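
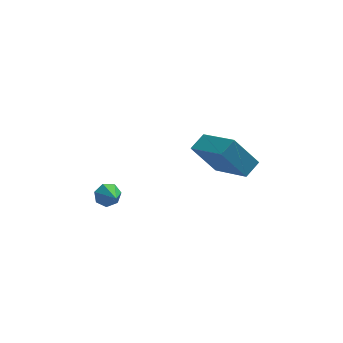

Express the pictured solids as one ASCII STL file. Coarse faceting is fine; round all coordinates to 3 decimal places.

solid 
facet normal -0.587 0.097 0.804
outer loop
vertex 3.747 -1.509 -0.229
vertex 2.742 0.183 -1.167
vertex 3.142 -2.076 -0.603
endloop
endfacet
facet normal 0.461 -0.776 0.430
outer loop
vertex 4.158 -2.243 -1.993
vertex 3.747 -1.509 -0.229
vertex 3.142 -2.076 -0.603
endloop
endfacet
facet normal -0.587 0.097 0.804
outer loop
vertex 3.142 -2.076 -0.603
vertex 2.742 0.183 -1.167
vertex 2.137 -0.384 -1.541
endloop
endfacet
facet normal -0.665 -0.623 -0.411
outer loop
vertex 2.137 -0.384 -1.541
vertex 4.158 -2.243 -1.993
vertex 3.142 -2.076 -0.603
endloop
endfacet
facet normal 0.665 0.623 0.411
outer loop
vertex 3.747 -1.509 -0.229
vertex 3.758 0.016 -2.557
vertex 2.742 0.183 -1.167
endloop
endfacet
facet normal 0.461 -0.776 0.430
outer loop
vertex 4.763 -1.676 -1.619
vertex 3.747 -1.509 -0.229
vertex 4.158 -2.243 -1.993
endloop
endfacet
facet normal 0.665 0.623 0.411
outer loop
vertex 4.763 -1.676 -1.619
vertex 3.758 0.016 -2.557
vertex 3.747 -1.509 -0.229
endloop
endfacet
facet normal -0.461 0.776 -0.430
outer loop
vertex 2.742 0.183 -1.167
vertex 3.758 0.016 -2.557
vertex 2.137 -0.384 -1.541
endloop
endfacet
facet normal -0.665 -0.623 -0.411
outer loop
vertex 3.153 -0.551 -2.931
vertex 4.158 -2.243 -1.993
vertex 2.137 -0.384 -1.541
endloop
endfacet
facet normal -0.461 0.776 -0.430
outer loop
vertex 2.137 -0.384 -1.541
vertex 3.758 0.016 -2.557
vertex 3.153 -0.551 -2.931
endloop
endfacet
facet normal 0.587 -0.097 -0.804
outer loop
vertex 3.153 -0.551 -2.931
vertex 4.763 -1.676 -1.619
vertex 4.158 -2.243 -1.993
endloop
endfacet
facet normal 0.587 -0.097 -0.804
outer loop
vertex 3.758 0.016 -2.557
vertex 4.763 -1.676 -1.619
vertex 3.153 -0.551 -2.931
endloop
endfacet
facet normal -0.230 0.829 -0.509
outer loop
vertex -1.165 -2.2 -1.949
vertex -1.484 -2.515 -2.318
vertex -1.649 -2.258 -1.825
endloop
endfacet
facet normal 0.227 0.161 0.961
outer loop
vertex -1.165 -2.2 -1.949
vertex -1.649 -2.258 -1.825
vertex -1.216 -3.485 -1.722
endloop
endfacet
facet normal -0.227 0.830 -0.509
outer loop
vertex -1.649 -2.258 -1.825
vertex -1.484 -2.515 -2.318
vertex -2.009 -2.508 -2.072
endloop
endfacet
facet normal -0.510 -0.108 0.853
outer loop
vertex -1.649 -2.258 -1.825
vertex -2.009 -2.508 -2.072
vertex -1.216 -3.485 -1.722
endloop
endfacet
facet normal -0.228 0.829 -0.510
outer loop
vertex -2.009 -2.508 -2.072
vertex -1.484 -2.515 -2.318
vertex -1.973 -2.764 -2.504
endloop
endfacet
facet normal -0.793 -0.551 0.260
outer loop
vertex -2.009 -2.508 -2.072
vertex -1.973 -2.764 -2.504
vertex -1.216 -3.485 -1.722
endloop
endfacet
facet normal -0.229 0.830 -0.509
outer loop
vertex -1.973 -2.764 -2.504
vertex -1.484 -2.515 -2.318
vertex -1.569 -2.832 -2.796
endloop
endfacet
facet normal -0.409 -0.833 -0.372
outer loop
vertex -1.973 -2.764 -2.504
vertex -1.569 -2.832 -2.796
vertex -1.216 -3.485 -1.722
endloop
endfacet
facet normal -0.229 0.830 -0.509
outer loop
vertex -1.569 -2.832 -2.796
vertex -1.484 -2.515 -2.318
vertex -1.1 -2.661 -2.728
endloop
endfacet
facet normal 0.353 -0.743 -0.568
outer loop
vertex -1.569 -2.832 -2.796
vertex -1.1 -2.661 -2.728
vertex -1.216 -3.485 -1.722
endloop
endfacet
facet normal -0.228 0.830 -0.509
outer loop
vertex -1.1 -2.661 -2.728
vertex -1.484 -2.515 -2.318
vertex -0.92 -2.38 -2.351
endloop
endfacet
facet normal 0.920 -0.349 -0.179
outer loop
vertex -1.1 -2.661 -2.728
vertex -0.92 -2.38 -2.351
vertex -1.216 -3.485 -1.722
endloop
endfacet
facet normal -0.228 0.829 -0.510
outer loop
vertex -0.92 -2.38 -2.351
vertex -1.484 -2.515 -2.318
vertex -1.165 -2.2 -1.949
endloop
endfacet
facet normal 0.863 0.054 0.502
outer loop
vertex -0.92 -2.38 -2.351
vertex -1.165 -2.2 -1.949
vertex -1.216 -3.485 -1.722
endloop
endfacet

endsolid


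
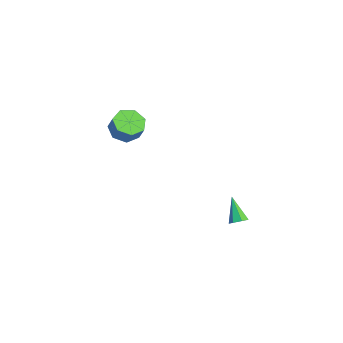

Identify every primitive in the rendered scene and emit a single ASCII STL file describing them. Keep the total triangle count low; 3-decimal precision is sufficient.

solid 
facet normal -0.390 -0.179 -0.903
outer loop
vertex -3.172 -0.983 -1.914
vertex -3.744 -1.654 -1.534
vertex -3.914 -0.716 -1.647
endloop
endfacet
facet normal 0.233 0.930 -0.284
outer loop
vertex -3.172 -0.983 -1.914
vertex -3.914 -0.716 -1.647
vertex -2.763 -0.796 -0.965
endloop
endfacet
facet normal 0.233 0.930 -0.285
outer loop
vertex -2.763 -0.796 -0.965
vertex -3.914 -0.716 -1.647
vertex -3.505 -0.528 -0.698
endloop
endfacet
facet normal 0.389 0.178 0.904
outer loop
vertex -2.763 -0.796 -0.965
vertex -3.505 -0.528 -0.698
vertex -3.336 -1.466 -0.586
endloop
endfacet
facet normal -0.389 -0.179 -0.904
outer loop
vertex -3.914 -0.716 -1.647
vertex -3.744 -1.654 -1.534
vertex -4.529 -1.155 -1.295
endloop
endfacet
facet normal -0.551 0.831 0.073
outer loop
vertex -3.914 -0.716 -1.647
vertex -4.529 -1.155 -1.295
vertex -3.505 -0.528 -0.698
endloop
endfacet
facet normal -0.551 0.831 0.073
outer loop
vertex -3.505 -0.528 -0.698
vertex -4.529 -1.155 -1.295
vertex -4.12 -0.967 -0.346
endloop
endfacet
facet normal 0.390 0.178 0.903
outer loop
vertex -3.505 -0.528 -0.698
vertex -4.12 -0.967 -0.346
vertex -3.336 -1.466 -0.586
endloop
endfacet
facet normal -0.389 -0.178 -0.904
outer loop
vertex -4.529 -1.155 -1.295
vertex -3.744 -1.654 -1.534
vertex -4.553 -1.969 -1.124
endloop
endfacet
facet normal -0.921 0.106 0.376
outer loop
vertex -4.529 -1.155 -1.295
vertex -4.553 -1.969 -1.124
vertex -4.12 -0.967 -0.346
endloop
endfacet
facet normal -0.921 0.106 0.376
outer loop
vertex -4.12 -0.967 -0.346
vertex -4.553 -1.969 -1.124
vertex -4.144 -1.782 -0.175
endloop
endfacet
facet normal 0.390 0.178 0.903
outer loop
vertex -4.12 -0.967 -0.346
vertex -4.144 -1.782 -0.175
vertex -3.336 -1.466 -0.586
endloop
endfacet
facet normal -0.389 -0.178 -0.904
outer loop
vertex -4.553 -1.969 -1.124
vertex -3.744 -1.654 -1.534
vertex -3.968 -2.547 -1.262
endloop
endfacet
facet normal -0.597 -0.698 0.395
outer loop
vertex -4.553 -1.969 -1.124
vertex -3.968 -2.547 -1.262
vertex -4.144 -1.782 -0.175
endloop
endfacet
facet normal -0.596 -0.699 0.395
outer loop
vertex -4.144 -1.782 -0.175
vertex -3.968 -2.547 -1.262
vertex -3.559 -2.359 -0.313
endloop
endfacet
facet normal 0.390 0.179 0.903
outer loop
vertex -4.144 -1.782 -0.175
vertex -3.559 -2.359 -0.313
vertex -3.336 -1.466 -0.586
endloop
endfacet
facet normal -0.389 -0.178 -0.904
outer loop
vertex -3.968 -2.547 -1.262
vertex -3.744 -1.654 -1.534
vertex -3.215 -2.451 -1.605
endloop
endfacet
facet normal 0.178 -0.977 0.117
outer loop
vertex -3.968 -2.547 -1.262
vertex -3.215 -2.451 -1.605
vertex -3.559 -2.359 -0.313
endloop
endfacet
facet normal 0.176 -0.977 0.117
outer loop
vertex -3.559 -2.359 -0.313
vertex -3.215 -2.451 -1.605
vertex -2.806 -2.264 -0.656
endloop
endfacet
facet normal 0.389 0.179 0.904
outer loop
vertex -3.559 -2.359 -0.313
vertex -2.806 -2.264 -0.656
vertex -3.336 -1.466 -0.586
endloop
endfacet
facet normal -0.390 -0.178 -0.904
outer loop
vertex -3.215 -2.451 -1.605
vertex -3.744 -1.654 -1.534
vertex -2.86 -1.756 -1.895
endloop
endfacet
facet normal 0.816 -0.521 -0.249
outer loop
vertex -3.215 -2.451 -1.605
vertex -2.86 -1.756 -1.895
vertex -2.806 -2.264 -0.656
endloop
endfacet
facet normal 0.818 -0.519 -0.249
outer loop
vertex -2.806 -2.264 -0.656
vertex -2.86 -1.756 -1.895
vertex -2.452 -1.568 -0.946
endloop
endfacet
facet normal 0.389 0.179 0.904
outer loop
vertex -2.806 -2.264 -0.656
vertex -2.452 -1.568 -0.946
vertex -3.336 -1.466 -0.586
endloop
endfacet
facet normal -0.390 -0.179 -0.903
outer loop
vertex -2.86 -1.756 -1.895
vertex -3.744 -1.654 -1.534
vertex -3.172 -0.983 -1.914
endloop
endfacet
facet normal 0.842 0.329 -0.427
outer loop
vertex -2.86 -1.756 -1.895
vertex -3.172 -0.983 -1.914
vertex -2.452 -1.568 -0.946
endloop
endfacet
facet normal 0.842 0.329 -0.428
outer loop
vertex -2.452 -1.568 -0.946
vertex -3.172 -0.983 -1.914
vertex -2.763 -0.796 -0.965
endloop
endfacet
facet normal 0.389 0.179 0.904
outer loop
vertex -2.452 -1.568 -0.946
vertex -2.763 -0.796 -0.965
vertex -3.336 -1.466 -0.586
endloop
endfacet
facet normal 0.729 0.041 -0.683
outer loop
vertex 4.307 2.176 -3.269
vertex 4.042 2.583 -3.527
vertex 4.416 2.618 -3.126
endloop
endfacet
facet normal 0.397 -0.370 0.840
outer loop
vertex 4.307 2.176 -3.269
vertex 4.416 2.618 -3.126
vertex 2.898 2.517 -2.453
endloop
endfacet
facet normal 0.729 0.043 -0.683
outer loop
vertex 4.416 2.618 -3.126
vertex 4.042 2.583 -3.527
vertex 4.243 3.034 -3.284
endloop
endfacet
facet normal 0.336 0.453 0.826
outer loop
vertex 4.416 2.618 -3.126
vertex 4.243 3.034 -3.284
vertex 2.898 2.517 -2.453
endloop
endfacet
facet normal 0.729 0.043 -0.683
outer loop
vertex 4.243 3.034 -3.284
vertex 4.042 2.583 -3.527
vertex 3.919 3.11 -3.625
endloop
endfacet
facet normal -0.144 0.928 0.344
outer loop
vertex 4.243 3.034 -3.284
vertex 3.919 3.11 -3.625
vertex 2.898 2.517 -2.453
endloop
endfacet
facet normal 0.728 0.043 -0.684
outer loop
vertex 3.919 3.11 -3.625
vertex 4.042 2.583 -3.527
vertex 3.687 2.79 -3.892
endloop
endfacet
facet normal -0.679 0.693 -0.241
outer loop
vertex 3.919 3.11 -3.625
vertex 3.687 2.79 -3.892
vertex 2.898 2.517 -2.453
endloop
endfacet
facet normal 0.728 0.042 -0.684
outer loop
vertex 3.687 2.79 -3.892
vertex 4.042 2.583 -3.527
vertex 3.722 2.314 -3.884
endloop
endfacet
facet normal -0.869 -0.072 -0.490
outer loop
vertex 3.687 2.79 -3.892
vertex 3.722 2.314 -3.884
vertex 2.898 2.517 -2.453
endloop
endfacet
facet normal 0.728 0.042 -0.684
outer loop
vertex 3.722 2.314 -3.884
vertex 4.042 2.583 -3.527
vertex 3.998 2.041 -3.607
endloop
endfacet
facet normal -0.569 -0.794 -0.215
outer loop
vertex 3.722 2.314 -3.884
vertex 3.998 2.041 -3.607
vertex 2.898 2.517 -2.453
endloop
endfacet
facet normal 0.729 0.042 -0.683
outer loop
vertex 3.998 2.041 -3.607
vertex 4.042 2.583 -3.527
vertex 4.307 2.176 -3.269
endloop
endfacet
facet normal -0.006 -0.927 0.376
outer loop
vertex 3.998 2.041 -3.607
vertex 4.307 2.176 -3.269
vertex 2.898 2.517 -2.453
endloop
endfacet

endsolid


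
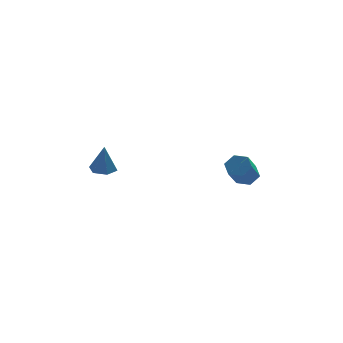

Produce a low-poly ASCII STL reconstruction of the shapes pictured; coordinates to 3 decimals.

solid 
facet normal 0.375 0.587 -0.717
outer loop
vertex 4.134 -1.071 1.362
vertex 3.69 -1.237 0.994
vertex 3.622 -0.759 1.35
endloop
endfacet
facet normal 0.361 0.619 0.697
outer loop
vertex 4.134 -1.071 1.362
vertex 3.622 -0.759 1.35
vertex 3.593 -1.917 2.394
endloop
endfacet
facet normal 0.361 0.619 0.697
outer loop
vertex 3.593 -1.917 2.394
vertex 3.622 -0.759 1.35
vertex 3.081 -1.605 2.382
endloop
endfacet
facet normal -0.375 -0.588 0.717
outer loop
vertex 3.593 -1.917 2.394
vertex 3.081 -1.605 2.382
vertex 3.15 -2.083 2.026
endloop
endfacet
facet normal 0.376 0.587 -0.717
outer loop
vertex 3.622 -0.759 1.35
vertex 3.69 -1.237 0.994
vertex 3.178 -0.925 0.981
endloop
endfacet
facet normal -0.559 0.761 0.330
outer loop
vertex 3.622 -0.759 1.35
vertex 3.178 -0.925 0.981
vertex 3.081 -1.605 2.382
endloop
endfacet
facet normal -0.558 0.761 0.331
outer loop
vertex 3.081 -1.605 2.382
vertex 3.178 -0.925 0.981
vertex 2.637 -1.771 2.014
endloop
endfacet
facet normal -0.374 -0.588 0.717
outer loop
vertex 3.081 -1.605 2.382
vertex 2.637 -1.771 2.014
vertex 3.15 -2.083 2.026
endloop
endfacet
facet normal 0.376 0.587 -0.717
outer loop
vertex 3.178 -0.925 0.981
vertex 3.69 -1.237 0.994
vertex 3.247 -1.403 0.626
endloop
endfacet
facet normal -0.920 0.140 -0.367
outer loop
vertex 3.178 -0.925 0.981
vertex 3.247 -1.403 0.626
vertex 2.637 -1.771 2.014
endloop
endfacet
facet normal -0.920 0.141 -0.367
outer loop
vertex 2.637 -1.771 2.014
vertex 3.247 -1.403 0.626
vertex 2.706 -2.249 1.658
endloop
endfacet
facet normal -0.374 -0.588 0.717
outer loop
vertex 2.637 -1.771 2.014
vertex 2.706 -2.249 1.658
vertex 3.15 -2.083 2.026
endloop
endfacet
facet normal 0.375 0.588 -0.717
outer loop
vertex 3.247 -1.403 0.626
vertex 3.69 -1.237 0.994
vertex 3.759 -1.715 0.638
endloop
endfacet
facet normal -0.361 -0.619 -0.697
outer loop
vertex 3.247 -1.403 0.626
vertex 3.759 -1.715 0.638
vertex 2.706 -2.249 1.658
endloop
endfacet
facet normal -0.361 -0.619 -0.697
outer loop
vertex 2.706 -2.249 1.658
vertex 3.759 -1.715 0.638
vertex 3.218 -2.561 1.67
endloop
endfacet
facet normal -0.375 -0.587 0.717
outer loop
vertex 2.706 -2.249 1.658
vertex 3.218 -2.561 1.67
vertex 3.15 -2.083 2.026
endloop
endfacet
facet normal 0.374 0.588 -0.717
outer loop
vertex 3.759 -1.715 0.638
vertex 3.69 -1.237 0.994
vertex 4.203 -1.549 1.006
endloop
endfacet
facet normal 0.559 -0.761 -0.331
outer loop
vertex 3.759 -1.715 0.638
vertex 4.203 -1.549 1.006
vertex 3.218 -2.561 1.67
endloop
endfacet
facet normal 0.559 -0.761 -0.330
outer loop
vertex 3.218 -2.561 1.67
vertex 4.203 -1.549 1.006
vertex 3.662 -2.395 2.039
endloop
endfacet
facet normal -0.376 -0.587 0.717
outer loop
vertex 3.218 -2.561 1.67
vertex 3.662 -2.395 2.039
vertex 3.15 -2.083 2.026
endloop
endfacet
facet normal 0.374 0.588 -0.717
outer loop
vertex 4.203 -1.549 1.006
vertex 3.69 -1.237 0.994
vertex 4.134 -1.071 1.362
endloop
endfacet
facet normal 0.920 -0.140 0.367
outer loop
vertex 4.203 -1.549 1.006
vertex 4.134 -1.071 1.362
vertex 3.662 -2.395 2.039
endloop
endfacet
facet normal 0.920 -0.140 0.367
outer loop
vertex 3.662 -2.395 2.039
vertex 4.134 -1.071 1.362
vertex 3.593 -1.917 2.394
endloop
endfacet
facet normal -0.376 -0.587 0.717
outer loop
vertex 3.662 -2.395 2.039
vertex 3.593 -1.917 2.394
vertex 3.15 -2.083 2.026
endloop
endfacet
facet normal -0.039 0.058 -0.998
outer loop
vertex -1.585 -0.519 1.397
vertex -2.135 -0.281 1.432
vertex -1.653 0.076 1.434
endloop
endfacet
facet normal 0.938 0.086 0.337
outer loop
vertex -1.585 -0.519 1.397
vertex -1.653 0.076 1.434
vertex -2.085 -0.359 2.748
endloop
endfacet
facet normal -0.039 0.058 -0.998
outer loop
vertex -1.653 0.076 1.434
vertex -2.135 -0.281 1.432
vertex -2.203 0.314 1.469
endloop
endfacet
facet normal 0.385 0.831 0.402
outer loop
vertex -1.653 0.076 1.434
vertex -2.203 0.314 1.469
vertex -2.085 -0.359 2.748
endloop
endfacet
facet normal -0.037 0.058 -0.998
outer loop
vertex -2.203 0.314 1.469
vertex -2.135 -0.281 1.432
vertex -2.685 -0.044 1.466
endloop
endfacet
facet normal -0.540 0.723 0.430
outer loop
vertex -2.203 0.314 1.469
vertex -2.685 -0.044 1.466
vertex -2.085 -0.359 2.748
endloop
endfacet
facet normal -0.037 0.058 -0.998
outer loop
vertex -2.685 -0.044 1.466
vertex -2.135 -0.281 1.432
vertex -2.617 -0.639 1.429
endloop
endfacet
facet normal -0.910 -0.129 0.394
outer loop
vertex -2.685 -0.044 1.466
vertex -2.617 -0.639 1.429
vertex -2.085 -0.359 2.748
endloop
endfacet
facet normal -0.038 0.059 -0.998
outer loop
vertex -2.617 -0.639 1.429
vertex -2.135 -0.281 1.432
vertex -2.067 -0.876 1.394
endloop
endfacet
facet normal -0.356 -0.875 0.329
outer loop
vertex -2.617 -0.639 1.429
vertex -2.067 -0.876 1.394
vertex -2.085 -0.359 2.748
endloop
endfacet
facet normal -0.038 0.059 -0.998
outer loop
vertex -2.067 -0.876 1.394
vertex -2.135 -0.281 1.432
vertex -1.585 -0.519 1.397
endloop
endfacet
facet normal 0.566 -0.767 0.301
outer loop
vertex -2.067 -0.876 1.394
vertex -1.585 -0.519 1.397
vertex -2.085 -0.359 2.748
endloop
endfacet

endsolid


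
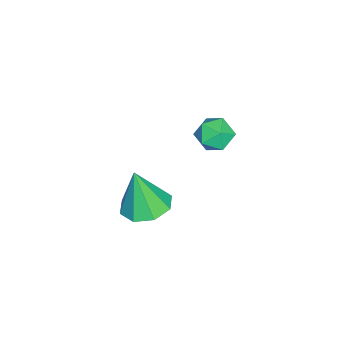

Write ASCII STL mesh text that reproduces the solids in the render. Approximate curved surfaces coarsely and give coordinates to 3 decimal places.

solid 
facet normal -0.651 0.666 0.365
outer loop
vertex -2.783 1.071 0.382
vertex -2.494 1.01 1.009
vertex -2.257 1.486 0.563
endloop
endfacet
facet normal -0.515 0.794 -0.324
outer loop
vertex -2.783 1.071 0.382
vertex -2.257 1.486 0.563
vertex -2.279 1.212 -0.074
endloop
endfacet
facet normal -0.688 0.210 -0.695
outer loop
vertex -2.783 1.071 0.382
vertex -2.279 1.212 -0.074
vertex -2.529 0.567 -0.022
endloop
endfacet
facet normal -0.931 -0.279 -0.237
outer loop
vertex -2.783 1.071 0.382
vertex -2.529 0.567 -0.022
vertex -2.662 0.442 0.648
endloop
endfacet
facet normal -0.908 0.002 0.419
outer loop
vertex -2.783 1.071 0.382
vertex -2.662 0.442 0.648
vertex -2.494 1.01 1.009
endloop
endfacet
facet normal 0.188 0.900 -0.394
outer loop
vertex -2.279 1.212 -0.074
vertex -2.257 1.486 0.563
vertex -1.678 1.238 0.272
endloop
endfacet
facet normal -0.034 0.692 0.721
outer loop
vertex -2.257 1.486 0.563
vertex -2.494 1.01 1.009
vertex -1.811 1.113 0.942
endloop
endfacet
facet normal -0.449 -0.381 0.808
outer loop
vertex -2.494 1.01 1.009
vertex -2.662 0.442 0.648
vertex -2.061 0.468 0.994
endloop
endfacet
facet normal -0.485 -0.837 -0.253
outer loop
vertex -2.662 0.442 0.648
vertex -2.529 0.567 -0.022
vertex -2.083 0.194 0.357
endloop
endfacet
facet normal -0.091 -0.045 -0.995
outer loop
vertex -2.529 0.567 -0.022
vertex -2.279 1.212 -0.074
vertex -1.846 0.67 -0.089
endloop
endfacet
facet normal 0.931 0.279 0.237
outer loop
vertex -1.557 0.609 0.538
vertex -1.678 1.238 0.272
vertex -1.811 1.113 0.942
endloop
endfacet
facet normal 0.688 -0.210 0.695
outer loop
vertex -1.557 0.609 0.538
vertex -1.811 1.113 0.942
vertex -2.061 0.468 0.994
endloop
endfacet
facet normal 0.515 -0.794 0.324
outer loop
vertex -1.557 0.609 0.538
vertex -2.061 0.468 0.994
vertex -2.083 0.194 0.357
endloop
endfacet
facet normal 0.651 -0.666 -0.365
outer loop
vertex -1.557 0.609 0.538
vertex -2.083 0.194 0.357
vertex -1.846 0.67 -0.089
endloop
endfacet
facet normal 0.908 -0.002 -0.419
outer loop
vertex -1.557 0.609 0.538
vertex -1.846 0.67 -0.089
vertex -1.678 1.238 0.272
endloop
endfacet
facet normal 0.485 0.837 0.253
outer loop
vertex -1.811 1.113 0.942
vertex -1.678 1.238 0.272
vertex -2.257 1.486 0.563
endloop
endfacet
facet normal 0.091 0.045 0.995
outer loop
vertex -2.061 0.468 0.994
vertex -1.811 1.113 0.942
vertex -2.494 1.01 1.009
endloop
endfacet
facet normal -0.188 -0.900 0.394
outer loop
vertex -2.083 0.194 0.357
vertex -2.061 0.468 0.994
vertex -2.662 0.442 0.648
endloop
endfacet
facet normal 0.034 -0.692 -0.721
outer loop
vertex -1.846 0.67 -0.089
vertex -2.083 0.194 0.357
vertex -2.529 0.567 -0.022
endloop
endfacet
facet normal 0.449 0.381 -0.808
outer loop
vertex -1.678 1.238 0.272
vertex -1.846 0.67 -0.089
vertex -2.279 1.212 -0.074
endloop
endfacet
facet normal 0.016 0.229 -0.973
outer loop
vertex -1.25 -1.517 -4.034
vertex -2.127 -1.367 -4.013
vertex -1.4 -0.87 -3.884
endloop
endfacet
facet normal 0.870 0.090 0.484
outer loop
vertex -1.25 -1.517 -4.034
vertex -1.4 -0.87 -3.884
vertex -2.153 -1.753 -2.367
endloop
endfacet
facet normal 0.016 0.229 -0.973
outer loop
vertex -1.4 -0.87 -3.884
vertex -2.127 -1.367 -4.013
vertex -1.975 -0.514 -3.81
endloop
endfacet
facet normal 0.473 0.639 0.607
outer loop
vertex -1.4 -0.87 -3.884
vertex -1.975 -0.514 -3.81
vertex -2.153 -1.753 -2.367
endloop
endfacet
facet normal 0.015 0.229 -0.973
outer loop
vertex -1.975 -0.514 -3.81
vertex -2.127 -1.367 -4.013
vertex -2.64 -0.657 -3.854
endloop
endfacet
facet normal -0.204 0.755 0.623
outer loop
vertex -1.975 -0.514 -3.81
vertex -2.64 -0.657 -3.854
vertex -2.153 -1.753 -2.367
endloop
endfacet
facet normal 0.015 0.229 -0.973
outer loop
vertex -2.64 -0.657 -3.854
vertex -2.127 -1.367 -4.013
vertex -3.004 -1.216 -3.991
endloop
endfacet
facet normal -0.767 0.371 0.524
outer loop
vertex -2.64 -0.657 -3.854
vertex -3.004 -1.216 -3.991
vertex -2.153 -1.753 -2.367
endloop
endfacet
facet normal 0.015 0.229 -0.973
outer loop
vertex -3.004 -1.216 -3.991
vertex -2.127 -1.367 -4.013
vertex -2.854 -1.864 -4.141
endloop
endfacet
facet normal -0.884 -0.290 0.367
outer loop
vertex -3.004 -1.216 -3.991
vertex -2.854 -1.864 -4.141
vertex -2.153 -1.753 -2.367
endloop
endfacet
facet normal 0.016 0.228 -0.974
outer loop
vertex -2.854 -1.864 -4.141
vertex -2.127 -1.367 -4.013
vertex -2.278 -2.22 -4.215
endloop
endfacet
facet normal -0.487 -0.839 0.245
outer loop
vertex -2.854 -1.864 -4.141
vertex -2.278 -2.22 -4.215
vertex -2.153 -1.753 -2.367
endloop
endfacet
facet normal 0.015 0.228 -0.974
outer loop
vertex -2.278 -2.22 -4.215
vertex -2.127 -1.367 -4.013
vertex -1.614 -2.077 -4.171
endloop
endfacet
facet normal 0.190 -0.955 0.228
outer loop
vertex -2.278 -2.22 -4.215
vertex -1.614 -2.077 -4.171
vertex -2.153 -1.753 -2.367
endloop
endfacet
facet normal 0.016 0.228 -0.974
outer loop
vertex -1.614 -2.077 -4.171
vertex -2.127 -1.367 -4.013
vertex -1.25 -1.517 -4.034
endloop
endfacet
facet normal 0.754 -0.570 0.328
outer loop
vertex -1.614 -2.077 -4.171
vertex -1.25 -1.517 -4.034
vertex -2.153 -1.753 -2.367
endloop
endfacet

endsolid


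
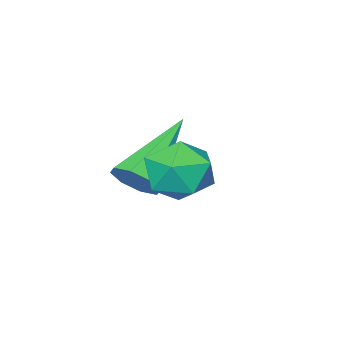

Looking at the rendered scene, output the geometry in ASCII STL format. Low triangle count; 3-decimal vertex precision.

solid 
facet normal 0.793 0.193 -0.578
outer loop
vertex 2.255 1.692 0.381
vertex 1.969 1.488 -0.08
vertex 2.025 2.008 0.171
endloop
endfacet
facet normal 0.097 0.599 0.795
outer loop
vertex 2.255 1.692 0.381
vertex 2.025 2.008 0.171
vertex 0.431 1.112 1.04
endloop
endfacet
facet normal 0.793 0.193 -0.578
outer loop
vertex 2.025 2.008 0.171
vertex 1.969 1.488 -0.08
vertex 1.762 2.02 -0.186
endloop
endfacet
facet normal -0.347 0.894 0.285
outer loop
vertex 2.025 2.008 0.171
vertex 1.762 2.02 -0.186
vertex 0.431 1.112 1.04
endloop
endfacet
facet normal 0.793 0.193 -0.578
outer loop
vertex 1.762 2.02 -0.186
vertex 1.969 1.488 -0.08
vertex 1.62 1.72 -0.481
endloop
endfacet
facet normal -0.711 0.634 -0.303
outer loop
vertex 1.762 2.02 -0.186
vertex 1.62 1.72 -0.481
vertex 0.431 1.112 1.04
endloop
endfacet
facet normal 0.793 0.196 -0.577
outer loop
vertex 1.62 1.72 -0.481
vertex 1.969 1.488 -0.08
vertex 1.683 1.285 -0.542
endloop
endfacet
facet normal -0.782 -0.026 -0.622
outer loop
vertex 1.62 1.72 -0.481
vertex 1.683 1.285 -0.542
vertex 0.431 1.112 1.04
endloop
endfacet
facet normal 0.794 0.194 -0.577
outer loop
vertex 1.683 1.285 -0.542
vertex 1.969 1.488 -0.08
vertex 1.913 0.969 -0.332
endloop
endfacet
facet normal -0.519 -0.702 -0.488
outer loop
vertex 1.683 1.285 -0.542
vertex 1.913 0.969 -0.332
vertex 0.431 1.112 1.04
endloop
endfacet
facet normal 0.794 0.194 -0.577
outer loop
vertex 1.913 0.969 -0.332
vertex 1.969 1.488 -0.08
vertex 2.176 0.957 0.026
endloop
endfacet
facet normal -0.076 -0.997 0.022
outer loop
vertex 1.913 0.969 -0.332
vertex 2.176 0.957 0.026
vertex 0.431 1.112 1.04
endloop
endfacet
facet normal 0.793 0.194 -0.578
outer loop
vertex 2.176 0.957 0.026
vertex 1.969 1.488 -0.08
vertex 2.318 1.256 0.321
endloop
endfacet
facet normal 0.289 -0.738 0.609
outer loop
vertex 2.176 0.957 0.026
vertex 2.318 1.256 0.321
vertex 0.431 1.112 1.04
endloop
endfacet
facet normal 0.793 0.194 -0.578
outer loop
vertex 2.318 1.256 0.321
vertex 1.969 1.488 -0.08
vertex 2.255 1.692 0.381
endloop
endfacet
facet normal 0.360 -0.076 0.930
outer loop
vertex 2.318 1.256 0.321
vertex 2.255 1.692 0.381
vertex 0.431 1.112 1.04
endloop
endfacet
facet normal -0.817 0.554 0.159
outer loop
vertex 2.035 3.901 0.857
vertex 1.862 3.47 1.468
vertex 2.301 4.094 1.551
endloop
endfacet
facet normal -0.301 0.942 -0.147
outer loop
vertex 2.035 3.901 0.857
vertex 2.301 4.094 1.551
vertex 2.759 4.145 0.937
endloop
endfacet
facet normal -0.128 0.630 -0.766
outer loop
vertex 2.035 3.901 0.857
vertex 2.759 4.145 0.937
vertex 2.602 3.552 0.475
endloop
endfacet
facet normal -0.537 0.050 -0.842
outer loop
vertex 2.035 3.901 0.857
vertex 2.602 3.552 0.475
vertex 2.048 3.135 0.803
endloop
endfacet
facet normal -0.963 0.003 -0.271
outer loop
vertex 2.035 3.901 0.857
vertex 2.048 3.135 0.803
vertex 1.862 3.47 1.468
endloop
endfacet
facet normal 0.271 0.921 0.279
outer loop
vertex 2.759 4.145 0.937
vertex 2.301 4.094 1.551
vertex 3.032 3.865 1.597
endloop
endfacet
facet normal -0.563 0.293 0.773
outer loop
vertex 2.301 4.094 1.551
vertex 1.862 3.47 1.468
vertex 2.478 3.448 1.925
endloop
endfacet
facet normal -0.799 -0.597 0.077
outer loop
vertex 1.862 3.47 1.468
vertex 2.048 3.135 0.803
vertex 2.321 2.855 1.463
endloop
endfacet
facet normal -0.110 -0.520 -0.847
outer loop
vertex 2.048 3.135 0.803
vertex 2.602 3.552 0.475
vertex 2.779 2.906 0.849
endloop
endfacet
facet normal 0.551 0.417 -0.723
outer loop
vertex 2.602 3.552 0.475
vertex 2.759 4.145 0.937
vertex 3.218 3.53 0.932
endloop
endfacet
facet normal 0.537 -0.050 0.842
outer loop
vertex 3.045 3.099 1.543
vertex 3.032 3.865 1.597
vertex 2.478 3.448 1.925
endloop
endfacet
facet normal 0.128 -0.630 0.766
outer loop
vertex 3.045 3.099 1.543
vertex 2.478 3.448 1.925
vertex 2.321 2.855 1.463
endloop
endfacet
facet normal 0.301 -0.942 0.147
outer loop
vertex 3.045 3.099 1.543
vertex 2.321 2.855 1.463
vertex 2.779 2.906 0.849
endloop
endfacet
facet normal 0.817 -0.554 -0.159
outer loop
vertex 3.045 3.099 1.543
vertex 2.779 2.906 0.849
vertex 3.218 3.53 0.932
endloop
endfacet
facet normal 0.963 -0.003 0.271
outer loop
vertex 3.045 3.099 1.543
vertex 3.218 3.53 0.932
vertex 3.032 3.865 1.597
endloop
endfacet
facet normal 0.110 0.520 0.847
outer loop
vertex 2.478 3.448 1.925
vertex 3.032 3.865 1.597
vertex 2.301 4.094 1.551
endloop
endfacet
facet normal -0.551 -0.417 0.723
outer loop
vertex 2.321 2.855 1.463
vertex 2.478 3.448 1.925
vertex 1.862 3.47 1.468
endloop
endfacet
facet normal -0.271 -0.921 -0.279
outer loop
vertex 2.779 2.906 0.849
vertex 2.321 2.855 1.463
vertex 2.048 3.135 0.803
endloop
endfacet
facet normal 0.563 -0.293 -0.773
outer loop
vertex 3.218 3.53 0.932
vertex 2.779 2.906 0.849
vertex 2.602 3.552 0.475
endloop
endfacet
facet normal 0.799 0.597 -0.077
outer loop
vertex 3.032 3.865 1.597
vertex 3.218 3.53 0.932
vertex 2.759 4.145 0.937
endloop
endfacet

endsolid


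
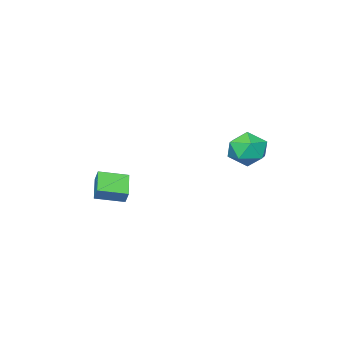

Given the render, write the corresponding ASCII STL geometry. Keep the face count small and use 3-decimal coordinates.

solid 
facet normal -0.783 0.589 -0.200
outer loop
vertex 1.099 -3.431 -3.168
vertex 2.172 -2.265 -3.933
vertex 0.99 -3.838 -3.94
endloop
endfacet
facet normal -0.610 -0.662 0.435
outer loop
vertex 2.368 -4.875 -3.587
vertex 1.099 -3.431 -3.168
vertex 0.99 -3.838 -3.94
endloop
endfacet
facet normal -0.783 0.589 -0.201
outer loop
vertex 0.99 -3.838 -3.94
vertex 2.172 -2.265 -3.933
vertex 2.064 -2.672 -4.706
endloop
endfacet
facet normal -0.123 -0.463 -0.878
outer loop
vertex 2.064 -2.672 -4.706
vertex 2.368 -4.875 -3.587
vertex 0.99 -3.838 -3.94
endloop
endfacet
facet normal 0.123 0.463 0.878
outer loop
vertex 1.099 -3.431 -3.168
vertex 3.55 -3.302 -3.58
vertex 2.172 -2.265 -3.933
endloop
endfacet
facet normal -0.610 -0.662 0.434
outer loop
vertex 2.476 -4.468 -2.814
vertex 1.099 -3.431 -3.168
vertex 2.368 -4.875 -3.587
endloop
endfacet
facet normal 0.123 0.463 0.878
outer loop
vertex 2.476 -4.468 -2.814
vertex 3.55 -3.302 -3.58
vertex 1.099 -3.431 -3.168
endloop
endfacet
facet normal 0.610 0.663 -0.434
outer loop
vertex 2.172 -2.265 -3.933
vertex 3.55 -3.302 -3.58
vertex 2.064 -2.672 -4.706
endloop
endfacet
facet normal -0.123 -0.463 -0.878
outer loop
vertex 3.441 -3.709 -4.352
vertex 2.368 -4.875 -3.587
vertex 2.064 -2.672 -4.706
endloop
endfacet
facet normal 0.610 0.662 -0.435
outer loop
vertex 2.064 -2.672 -4.706
vertex 3.55 -3.302 -3.58
vertex 3.441 -3.709 -4.352
endloop
endfacet
facet normal 0.783 -0.589 0.201
outer loop
vertex 3.441 -3.709 -4.352
vertex 2.476 -4.468 -2.814
vertex 2.368 -4.875 -3.587
endloop
endfacet
facet normal 0.783 -0.589 0.200
outer loop
vertex 3.55 -3.302 -3.58
vertex 2.476 -4.468 -2.814
vertex 3.441 -3.709 -4.352
endloop
endfacet
facet normal 0.421 0.032 0.907
outer loop
vertex -1.101 3.803 0.84
vertex -1.799 2.829 1.198
vertex -0.675 2.638 0.683
endloop
endfacet
facet normal 0.874 0.265 0.407
outer loop
vertex -1.101 3.803 0.84
vertex -0.675 2.638 0.683
vertex -0.513 3.49 -0.219
endloop
endfacet
facet normal 0.570 0.818 0.075
outer loop
vertex -1.101 3.803 0.84
vertex -0.513 3.49 -0.219
vertex -1.537 4.208 -0.261
endloop
endfacet
facet normal -0.070 0.927 0.369
outer loop
vertex -1.101 3.803 0.84
vertex -1.537 4.208 -0.261
vertex -2.332 3.799 0.615
endloop
endfacet
facet normal -0.163 0.441 0.883
outer loop
vertex -1.101 3.803 0.84
vertex -2.332 3.799 0.615
vertex -1.799 2.829 1.198
endloop
endfacet
facet normal 0.963 -0.258 -0.071
outer loop
vertex -0.513 3.49 -0.219
vertex -0.675 2.638 0.683
vertex -0.848 2.321 -0.515
endloop
endfacet
facet normal 0.230 -0.634 0.738
outer loop
vertex -0.675 2.638 0.683
vertex -1.799 2.829 1.198
vertex -1.643 1.912 0.361
endloop
endfacet
facet normal -0.714 0.028 0.699
outer loop
vertex -1.799 2.829 1.198
vertex -2.332 3.799 0.615
vertex -2.667 2.63 0.319
endloop
endfacet
facet normal -0.566 0.814 -0.134
outer loop
vertex -2.332 3.799 0.615
vertex -1.537 4.208 -0.261
vertex -2.505 3.482 -0.583
endloop
endfacet
facet normal 0.472 0.637 -0.610
outer loop
vertex -1.537 4.208 -0.261
vertex -0.513 3.49 -0.219
vertex -1.381 3.291 -1.098
endloop
endfacet
facet normal 0.070 -0.927 -0.369
outer loop
vertex -2.079 2.317 -0.74
vertex -0.848 2.321 -0.515
vertex -1.643 1.912 0.361
endloop
endfacet
facet normal -0.570 -0.818 -0.075
outer loop
vertex -2.079 2.317 -0.74
vertex -1.643 1.912 0.361
vertex -2.667 2.63 0.319
endloop
endfacet
facet normal -0.874 -0.265 -0.407
outer loop
vertex -2.079 2.317 -0.74
vertex -2.667 2.63 0.319
vertex -2.505 3.482 -0.583
endloop
endfacet
facet normal -0.421 -0.032 -0.907
outer loop
vertex -2.079 2.317 -0.74
vertex -2.505 3.482 -0.583
vertex -1.381 3.291 -1.098
endloop
endfacet
facet normal 0.163 -0.441 -0.883
outer loop
vertex -2.079 2.317 -0.74
vertex -1.381 3.291 -1.098
vertex -0.848 2.321 -0.515
endloop
endfacet
facet normal 0.566 -0.814 0.134
outer loop
vertex -1.643 1.912 0.361
vertex -0.848 2.321 -0.515
vertex -0.675 2.638 0.683
endloop
endfacet
facet normal -0.472 -0.637 0.610
outer loop
vertex -2.667 2.63 0.319
vertex -1.643 1.912 0.361
vertex -1.799 2.829 1.198
endloop
endfacet
facet normal -0.963 0.258 0.071
outer loop
vertex -2.505 3.482 -0.583
vertex -2.667 2.63 0.319
vertex -2.332 3.799 0.615
endloop
endfacet
facet normal -0.230 0.634 -0.738
outer loop
vertex -1.381 3.291 -1.098
vertex -2.505 3.482 -0.583
vertex -1.537 4.208 -0.261
endloop
endfacet
facet normal 0.714 -0.028 -0.699
outer loop
vertex -0.848 2.321 -0.515
vertex -1.381 3.291 -1.098
vertex -0.513 3.49 -0.219
endloop
endfacet

endsolid


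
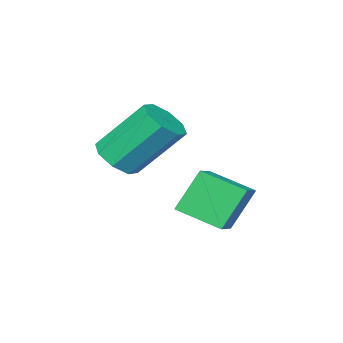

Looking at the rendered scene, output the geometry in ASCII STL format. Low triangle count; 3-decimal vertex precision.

solid 
facet normal -0.482 0.163 0.861
outer loop
vertex -1.914 0.637 2.316
vertex -2.434 1.97 1.773
vertex -2.908 0.067 1.867
endloop
endfacet
facet normal 0.339 -0.871 0.355
outer loop
vertex -2.146 -0.19 0.507
vertex -1.914 0.637 2.316
vertex -2.908 0.067 1.867
endloop
endfacet
facet normal -0.483 0.163 0.861
outer loop
vertex -2.908 0.067 1.867
vertex -2.434 1.97 1.773
vertex -3.427 1.4 1.324
endloop
endfacet
facet normal -0.808 -0.463 -0.365
outer loop
vertex -3.427 1.4 1.324
vertex -2.146 -0.19 0.507
vertex -2.908 0.067 1.867
endloop
endfacet
facet normal 0.807 0.464 0.365
outer loop
vertex -1.914 0.637 2.316
vertex -1.672 1.713 0.413
vertex -2.434 1.97 1.773
endloop
endfacet
facet normal 0.340 -0.871 0.355
outer loop
vertex -1.153 0.38 0.956
vertex -1.914 0.637 2.316
vertex -2.146 -0.19 0.507
endloop
endfacet
facet normal 0.808 0.463 0.365
outer loop
vertex -1.153 0.38 0.956
vertex -1.672 1.713 0.413
vertex -1.914 0.637 2.316
endloop
endfacet
facet normal -0.340 0.871 -0.355
outer loop
vertex -2.434 1.97 1.773
vertex -1.672 1.713 0.413
vertex -3.427 1.4 1.324
endloop
endfacet
facet normal -0.808 -0.464 -0.364
outer loop
vertex -2.666 1.143 -0.036
vertex -2.146 -0.19 0.507
vertex -3.427 1.4 1.324
endloop
endfacet
facet normal -0.339 0.871 -0.355
outer loop
vertex -3.427 1.4 1.324
vertex -1.672 1.713 0.413
vertex -2.666 1.143 -0.036
endloop
endfacet
facet normal 0.482 -0.162 -0.861
outer loop
vertex -2.666 1.143 -0.036
vertex -1.153 0.38 0.956
vertex -2.146 -0.19 0.507
endloop
endfacet
facet normal 0.482 -0.163 -0.861
outer loop
vertex -1.672 1.713 0.413
vertex -1.153 0.38 0.956
vertex -2.666 1.143 -0.036
endloop
endfacet
facet normal 0.408 -0.522 -0.749
outer loop
vertex 0.098 -1.397 2.974
vertex -0.618 -1.413 2.595
vertex 0.019 -0.913 2.594
endloop
endfacet
facet normal 0.904 0.345 0.252
outer loop
vertex 0.098 -1.397 2.974
vertex 0.019 -0.913 2.594
vertex -0.766 -0.291 4.563
endloop
endfacet
facet normal 0.904 0.345 0.252
outer loop
vertex -0.766 -0.291 4.563
vertex 0.019 -0.913 2.594
vertex -0.845 0.193 4.184
endloop
endfacet
facet normal -0.408 0.521 0.750
outer loop
vertex -0.766 -0.291 4.563
vertex -0.845 0.193 4.184
vertex -1.482 -0.307 4.185
endloop
endfacet
facet normal 0.408 -0.521 -0.750
outer loop
vertex 0.019 -0.913 2.594
vertex -0.618 -1.413 2.595
vertex -0.432 -0.722 2.216
endloop
endfacet
facet normal 0.550 0.795 -0.254
outer loop
vertex 0.019 -0.913 2.594
vertex -0.432 -0.722 2.216
vertex -0.845 0.193 4.184
endloop
endfacet
facet normal 0.550 0.796 -0.255
outer loop
vertex -0.845 0.193 4.184
vertex -0.432 -0.722 2.216
vertex -1.297 0.384 3.805
endloop
endfacet
facet normal -0.408 0.521 0.749
outer loop
vertex -0.845 0.193 4.184
vertex -1.297 0.384 3.805
vertex -1.482 -0.307 4.185
endloop
endfacet
facet normal 0.408 -0.521 -0.750
outer loop
vertex -0.432 -0.722 2.216
vertex -0.618 -1.413 2.595
vertex -0.993 -0.935 2.059
endloop
endfacet
facet normal -0.125 0.781 -0.612
outer loop
vertex -0.432 -0.722 2.216
vertex -0.993 -0.935 2.059
vertex -1.297 0.384 3.805
endloop
endfacet
facet normal -0.127 0.781 -0.612
outer loop
vertex -1.297 0.384 3.805
vertex -0.993 -0.935 2.059
vertex -1.857 0.17 3.648
endloop
endfacet
facet normal -0.409 0.521 0.749
outer loop
vertex -1.297 0.384 3.805
vertex -1.857 0.17 3.648
vertex -1.482 -0.307 4.185
endloop
endfacet
facet normal 0.408 -0.521 -0.750
outer loop
vertex -0.993 -0.935 2.059
vertex -0.618 -1.413 2.595
vertex -1.334 -1.429 2.217
endloop
endfacet
facet normal -0.729 0.308 -0.611
outer loop
vertex -0.993 -0.935 2.059
vertex -1.334 -1.429 2.217
vertex -1.857 0.17 3.648
endloop
endfacet
facet normal -0.729 0.308 -0.611
outer loop
vertex -1.857 0.17 3.648
vertex -1.334 -1.429 2.217
vertex -2.198 -0.323 3.806
endloop
endfacet
facet normal -0.408 0.522 0.749
outer loop
vertex -1.857 0.17 3.648
vertex -2.198 -0.323 3.806
vertex -1.482 -0.307 4.185
endloop
endfacet
facet normal 0.408 -0.521 -0.750
outer loop
vertex -1.334 -1.429 2.217
vertex -0.618 -1.413 2.595
vertex -1.255 -1.913 2.596
endloop
endfacet
facet normal -0.904 -0.345 -0.252
outer loop
vertex -1.334 -1.429 2.217
vertex -1.255 -1.913 2.596
vertex -2.198 -0.323 3.806
endloop
endfacet
facet normal -0.904 -0.345 -0.251
outer loop
vertex -2.198 -0.323 3.806
vertex -1.255 -1.913 2.596
vertex -2.119 -0.807 4.186
endloop
endfacet
facet normal -0.408 0.522 0.749
outer loop
vertex -2.198 -0.323 3.806
vertex -2.119 -0.807 4.186
vertex -1.482 -0.307 4.185
endloop
endfacet
facet normal 0.408 -0.521 -0.749
outer loop
vertex -1.255 -1.913 2.596
vertex -0.618 -1.413 2.595
vertex -0.803 -2.104 2.975
endloop
endfacet
facet normal -0.550 -0.796 0.255
outer loop
vertex -1.255 -1.913 2.596
vertex -0.803 -2.104 2.975
vertex -2.119 -0.807 4.186
endloop
endfacet
facet normal -0.550 -0.795 0.254
outer loop
vertex -2.119 -0.807 4.186
vertex -0.803 -2.104 2.975
vertex -1.668 -0.998 4.564
endloop
endfacet
facet normal -0.408 0.521 0.750
outer loop
vertex -2.119 -0.807 4.186
vertex -1.668 -0.998 4.564
vertex -1.482 -0.307 4.185
endloop
endfacet
facet normal 0.409 -0.521 -0.749
outer loop
vertex -0.803 -2.104 2.975
vertex -0.618 -1.413 2.595
vertex -0.243 -1.89 3.132
endloop
endfacet
facet normal 0.127 -0.781 0.612
outer loop
vertex -0.803 -2.104 2.975
vertex -0.243 -1.89 3.132
vertex -1.668 -0.998 4.564
endloop
endfacet
facet normal 0.125 -0.781 0.612
outer loop
vertex -1.668 -0.998 4.564
vertex -0.243 -1.89 3.132
vertex -1.107 -0.785 4.721
endloop
endfacet
facet normal -0.408 0.521 0.750
outer loop
vertex -1.668 -0.998 4.564
vertex -1.107 -0.785 4.721
vertex -1.482 -0.307 4.185
endloop
endfacet
facet normal 0.408 -0.522 -0.749
outer loop
vertex -0.243 -1.89 3.132
vertex -0.618 -1.413 2.595
vertex 0.098 -1.397 2.974
endloop
endfacet
facet normal 0.729 -0.308 0.611
outer loop
vertex -0.243 -1.89 3.132
vertex 0.098 -1.397 2.974
vertex -1.107 -0.785 4.721
endloop
endfacet
facet normal 0.729 -0.308 0.611
outer loop
vertex -1.107 -0.785 4.721
vertex 0.098 -1.397 2.974
vertex -0.766 -0.291 4.563
endloop
endfacet
facet normal -0.408 0.521 0.750
outer loop
vertex -1.107 -0.785 4.721
vertex -0.766 -0.291 4.563
vertex -1.482 -0.307 4.185
endloop
endfacet

endsolid


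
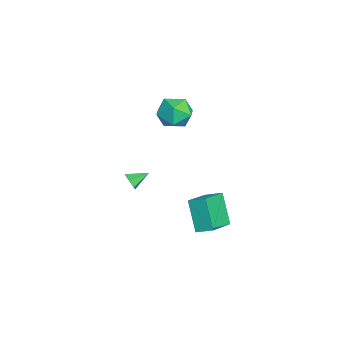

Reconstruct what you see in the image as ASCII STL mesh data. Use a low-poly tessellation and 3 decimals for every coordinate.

solid 
facet normal -0.524 -0.174 0.833
outer loop
vertex 3.641 -0.049 -2.731
vertex 3.996 0.892 -2.311
vertex 1.942 0.974 -3.586
endloop
endfacet
facet normal -0.326 -0.863 -0.386
outer loop
vertex 3.064 1.348 -5.369
vertex 3.641 -0.049 -2.731
vertex 1.942 0.974 -3.586
endloop
endfacet
facet normal -0.524 -0.176 0.833
outer loop
vertex 1.942 0.974 -3.586
vertex 3.996 0.892 -2.311
vertex 2.296 1.915 -3.165
endloop
endfacet
facet normal -0.787 0.473 -0.396
outer loop
vertex 2.296 1.915 -3.165
vertex 3.064 1.348 -5.369
vertex 1.942 0.974 -3.586
endloop
endfacet
facet normal 0.787 -0.474 0.396
outer loop
vertex 3.641 -0.049 -2.731
vertex 5.118 1.266 -4.094
vertex 3.996 0.892 -2.311
endloop
endfacet
facet normal -0.326 -0.863 -0.386
outer loop
vertex 4.764 0.325 -4.515
vertex 3.641 -0.049 -2.731
vertex 3.064 1.348 -5.369
endloop
endfacet
facet normal 0.787 -0.473 0.396
outer loop
vertex 4.764 0.325 -4.515
vertex 5.118 1.266 -4.094
vertex 3.641 -0.049 -2.731
endloop
endfacet
facet normal 0.326 0.863 0.386
outer loop
vertex 3.996 0.892 -2.311
vertex 5.118 1.266 -4.094
vertex 2.296 1.915 -3.165
endloop
endfacet
facet normal -0.787 0.474 -0.396
outer loop
vertex 3.419 2.289 -4.949
vertex 3.064 1.348 -5.369
vertex 2.296 1.915 -3.165
endloop
endfacet
facet normal 0.326 0.863 0.386
outer loop
vertex 2.296 1.915 -3.165
vertex 5.118 1.266 -4.094
vertex 3.419 2.289 -4.949
endloop
endfacet
facet normal 0.524 0.175 -0.834
outer loop
vertex 3.419 2.289 -4.949
vertex 4.764 0.325 -4.515
vertex 3.064 1.348 -5.369
endloop
endfacet
facet normal 0.525 0.175 -0.833
outer loop
vertex 5.118 1.266 -4.094
vertex 4.764 0.325 -4.515
vertex 3.419 2.289 -4.949
endloop
endfacet
facet normal 0.271 -0.878 -0.395
outer loop
vertex 0.229 -3.249 -3.488
vertex -0.175 -3.165 -3.951
vertex 0.408 -2.96 -4.007
endloop
endfacet
facet normal 0.731 0.457 0.507
outer loop
vertex 0.229 -3.249 -3.488
vertex 0.408 -2.96 -4.007
vertex -0.505 -2.095 -3.469
endloop
endfacet
facet normal 0.271 -0.878 -0.394
outer loop
vertex 0.408 -2.96 -4.007
vertex -0.175 -3.165 -3.951
vertex 0.004 -2.877 -4.47
endloop
endfacet
facet normal 0.539 0.775 -0.331
outer loop
vertex 0.408 -2.96 -4.007
vertex 0.004 -2.877 -4.47
vertex -0.505 -2.095 -3.469
endloop
endfacet
facet normal 0.271 -0.878 -0.394
outer loop
vertex 0.004 -2.877 -4.47
vertex -0.175 -3.165 -3.951
vertex -0.578 -3.082 -4.414
endloop
endfacet
facet normal -0.302 0.671 -0.677
outer loop
vertex 0.004 -2.877 -4.47
vertex -0.578 -3.082 -4.414
vertex -0.505 -2.095 -3.469
endloop
endfacet
facet normal 0.273 -0.877 -0.395
outer loop
vertex -0.578 -3.082 -4.414
vertex -0.175 -3.165 -3.951
vertex -0.757 -3.371 -3.895
endloop
endfacet
facet normal -0.950 0.250 -0.188
outer loop
vertex -0.578 -3.082 -4.414
vertex -0.757 -3.371 -3.895
vertex -0.505 -2.095 -3.469
endloop
endfacet
facet normal 0.273 -0.877 -0.395
outer loop
vertex -0.757 -3.371 -3.895
vertex -0.175 -3.165 -3.951
vertex -0.353 -3.454 -3.432
endloop
endfacet
facet normal -0.758 -0.067 0.649
outer loop
vertex -0.757 -3.371 -3.895
vertex -0.353 -3.454 -3.432
vertex -0.505 -2.095 -3.469
endloop
endfacet
facet normal 0.271 -0.877 -0.396
outer loop
vertex -0.353 -3.454 -3.432
vertex -0.175 -3.165 -3.951
vertex 0.229 -3.249 -3.488
endloop
endfacet
facet normal 0.083 0.036 0.996
outer loop
vertex -0.353 -3.454 -3.432
vertex 0.229 -3.249 -3.488
vertex -0.505 -2.095 -3.469
endloop
endfacet
facet normal -0.018 0.935 0.353
outer loop
vertex -3.609 0.512 -0.359
vertex -3.382 0.089 0.773
vertex -2.449 0.388 0.03
endloop
endfacet
facet normal 0.207 0.923 -0.324
outer loop
vertex -3.609 0.512 -0.359
vertex -2.449 0.388 0.03
vertex -2.753 0.054 -1.115
endloop
endfacet
facet normal -0.304 0.623 -0.721
outer loop
vertex -3.609 0.512 -0.359
vertex -2.753 0.054 -1.115
vertex -3.874 -0.45 -1.078
endloop
endfacet
facet normal -0.845 0.449 -0.290
outer loop
vertex -3.609 0.512 -0.359
vertex -3.874 -0.45 -1.078
vertex -4.263 -0.429 0.089
endloop
endfacet
facet normal -0.668 0.643 0.374
outer loop
vertex -3.609 0.512 -0.359
vertex -4.263 -0.429 0.089
vertex -3.382 0.089 0.773
endloop
endfacet
facet normal 0.786 0.506 -0.356
outer loop
vertex -2.753 0.054 -1.115
vertex -2.449 0.388 0.03
vertex -1.997 -0.651 -0.449
endloop
endfacet
facet normal 0.420 0.526 0.739
outer loop
vertex -2.449 0.388 0.03
vertex -3.382 0.089 0.773
vertex -2.386 -0.63 0.718
endloop
endfacet
facet normal -0.632 0.053 0.773
outer loop
vertex -3.382 0.089 0.773
vertex -4.263 -0.429 0.089
vertex -3.507 -1.134 0.755
endloop
endfacet
facet normal -0.917 -0.260 -0.301
outer loop
vertex -4.263 -0.429 0.089
vertex -3.874 -0.45 -1.078
vertex -3.811 -1.468 -0.39
endloop
endfacet
facet normal -0.041 0.019 -0.999
outer loop
vertex -3.874 -0.45 -1.078
vertex -2.753 0.054 -1.115
vertex -2.878 -1.169 -1.133
endloop
endfacet
facet normal 0.845 -0.449 0.290
outer loop
vertex -2.651 -1.592 -0.001
vertex -1.997 -0.651 -0.449
vertex -2.386 -0.63 0.718
endloop
endfacet
facet normal 0.304 -0.623 0.721
outer loop
vertex -2.651 -1.592 -0.001
vertex -2.386 -0.63 0.718
vertex -3.507 -1.134 0.755
endloop
endfacet
facet normal -0.207 -0.923 0.324
outer loop
vertex -2.651 -1.592 -0.001
vertex -3.507 -1.134 0.755
vertex -3.811 -1.468 -0.39
endloop
endfacet
facet normal 0.018 -0.935 -0.353
outer loop
vertex -2.651 -1.592 -0.001
vertex -3.811 -1.468 -0.39
vertex -2.878 -1.169 -1.133
endloop
endfacet
facet normal 0.668 -0.643 -0.374
outer loop
vertex -2.651 -1.592 -0.001
vertex -2.878 -1.169 -1.133
vertex -1.997 -0.651 -0.449
endloop
endfacet
facet normal 0.917 0.260 0.301
outer loop
vertex -2.386 -0.63 0.718
vertex -1.997 -0.651 -0.449
vertex -2.449 0.388 0.03
endloop
endfacet
facet normal 0.041 -0.019 0.999
outer loop
vertex -3.507 -1.134 0.755
vertex -2.386 -0.63 0.718
vertex -3.382 0.089 0.773
endloop
endfacet
facet normal -0.786 -0.506 0.356
outer loop
vertex -3.811 -1.468 -0.39
vertex -3.507 -1.134 0.755
vertex -4.263 -0.429 0.089
endloop
endfacet
facet normal -0.420 -0.526 -0.739
outer loop
vertex -2.878 -1.169 -1.133
vertex -3.811 -1.468 -0.39
vertex -3.874 -0.45 -1.078
endloop
endfacet
facet normal 0.632 -0.053 -0.773
outer loop
vertex -1.997 -0.651 -0.449
vertex -2.878 -1.169 -1.133
vertex -2.753 0.054 -1.115
endloop
endfacet

endsolid


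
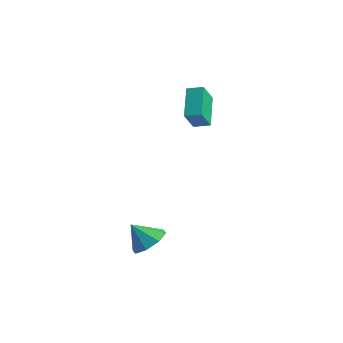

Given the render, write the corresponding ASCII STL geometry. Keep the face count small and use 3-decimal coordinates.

solid 
facet normal -0.819 -0.529 -0.223
outer loop
vertex 0.453 1.344 3.018
vertex -0.695 2.59 4.276
vertex 0.17 2.282 1.83
endloop
endfacet
facet normal 0.544 -0.590 -0.596
outer loop
vertex 0.955 2.79 2.044
vertex 0.453 1.344 3.018
vertex 0.17 2.282 1.83
endloop
endfacet
facet normal -0.818 -0.530 -0.223
outer loop
vertex 0.17 2.282 1.83
vertex -0.695 2.59 4.276
vertex -0.979 3.528 3.088
endloop
endfacet
facet normal -0.184 0.609 -0.771
outer loop
vertex -0.979 3.528 3.088
vertex 0.955 2.79 2.044
vertex 0.17 2.282 1.83
endloop
endfacet
facet normal 0.184 -0.609 0.771
outer loop
vertex 0.453 1.344 3.018
vertex 0.09 3.098 4.49
vertex -0.695 2.59 4.276
endloop
endfacet
facet normal 0.544 -0.590 -0.596
outer loop
vertex 1.239 1.852 3.232
vertex 0.453 1.344 3.018
vertex 0.955 2.79 2.044
endloop
endfacet
facet normal 0.184 -0.609 0.771
outer loop
vertex 1.239 1.852 3.232
vertex 0.09 3.098 4.49
vertex 0.453 1.344 3.018
endloop
endfacet
facet normal -0.544 0.590 0.596
outer loop
vertex -0.695 2.59 4.276
vertex 0.09 3.098 4.49
vertex -0.979 3.528 3.088
endloop
endfacet
facet normal -0.184 0.609 -0.771
outer loop
vertex -0.193 4.036 3.302
vertex 0.955 2.79 2.044
vertex -0.979 3.528 3.088
endloop
endfacet
facet normal -0.544 0.591 0.596
outer loop
vertex -0.979 3.528 3.088
vertex 0.09 3.098 4.49
vertex -0.193 4.036 3.302
endloop
endfacet
facet normal 0.819 0.530 0.222
outer loop
vertex -0.193 4.036 3.302
vertex 1.239 1.852 3.232
vertex 0.955 2.79 2.044
endloop
endfacet
facet normal 0.818 0.529 0.223
outer loop
vertex 0.09 3.098 4.49
vertex 1.239 1.852 3.232
vertex -0.193 4.036 3.302
endloop
endfacet
facet normal 0.491 0.395 -0.776
outer loop
vertex 4.145 -3.821 -2.852
vertex 3.196 -3.616 -3.348
vertex 3.841 -3.068 -2.661
endloop
endfacet
facet normal 0.380 -0.080 0.921
outer loop
vertex 4.145 -3.821 -2.852
vertex 3.841 -3.068 -2.661
vertex 2.464 -4.204 -2.192
endloop
endfacet
facet normal 0.491 0.395 -0.776
outer loop
vertex 3.841 -3.068 -2.661
vertex 3.196 -3.616 -3.348
vertex 3.159 -2.636 -2.873
endloop
endfacet
facet normal -0.025 0.408 0.913
outer loop
vertex 3.841 -3.068 -2.661
vertex 3.159 -2.636 -2.873
vertex 2.464 -4.204 -2.192
endloop
endfacet
facet normal 0.492 0.395 -0.776
outer loop
vertex 3.159 -2.636 -2.873
vertex 3.196 -3.616 -3.348
vertex 2.5 -2.778 -3.363
endloop
endfacet
facet normal -0.577 0.527 0.624
outer loop
vertex 3.159 -2.636 -2.873
vertex 2.5 -2.778 -3.363
vertex 2.464 -4.204 -2.192
endloop
endfacet
facet normal 0.492 0.395 -0.776
outer loop
vertex 2.5 -2.778 -3.363
vertex 3.196 -3.616 -3.348
vertex 2.248 -3.411 -3.845
endloop
endfacet
facet normal -0.952 0.208 0.224
outer loop
vertex 2.5 -2.778 -3.363
vertex 2.248 -3.411 -3.845
vertex 2.464 -4.204 -2.192
endloop
endfacet
facet normal 0.492 0.394 -0.776
outer loop
vertex 2.248 -3.411 -3.845
vertex 3.196 -3.616 -3.348
vertex 2.552 -4.164 -4.035
endloop
endfacet
facet normal -0.931 -0.362 -0.052
outer loop
vertex 2.248 -3.411 -3.845
vertex 2.552 -4.164 -4.035
vertex 2.464 -4.204 -2.192
endloop
endfacet
facet normal 0.491 0.395 -0.776
outer loop
vertex 2.552 -4.164 -4.035
vertex 3.196 -3.616 -3.348
vertex 3.233 -4.596 -3.824
endloop
endfacet
facet normal -0.526 -0.850 -0.044
outer loop
vertex 2.552 -4.164 -4.035
vertex 3.233 -4.596 -3.824
vertex 2.464 -4.204 -2.192
endloop
endfacet
facet normal 0.492 0.395 -0.776
outer loop
vertex 3.233 -4.596 -3.824
vertex 3.196 -3.616 -3.348
vertex 3.893 -4.454 -3.333
endloop
endfacet
facet normal 0.026 -0.969 0.245
outer loop
vertex 3.233 -4.596 -3.824
vertex 3.893 -4.454 -3.333
vertex 2.464 -4.204 -2.192
endloop
endfacet
facet normal 0.491 0.395 -0.777
outer loop
vertex 3.893 -4.454 -3.333
vertex 3.196 -3.616 -3.348
vertex 4.145 -3.821 -2.852
endloop
endfacet
facet normal 0.401 -0.650 0.645
outer loop
vertex 3.893 -4.454 -3.333
vertex 4.145 -3.821 -2.852
vertex 2.464 -4.204 -2.192
endloop
endfacet

endsolid


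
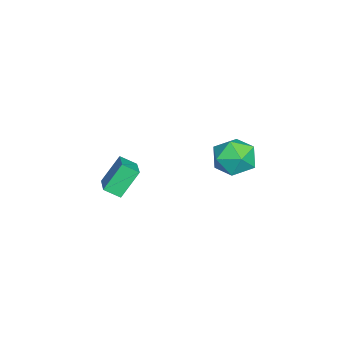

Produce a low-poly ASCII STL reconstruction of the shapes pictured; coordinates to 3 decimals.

solid 
facet normal -0.902 -0.274 -0.335
outer loop
vertex 0.329 -4.332 -2.436
vertex -0.443 -3.541 -1.003
vertex 0.258 -3.467 -2.952
endloop
endfacet
facet normal 0.426 -0.437 -0.792
outer loop
vertex 1.863 -2.979 -2.357
vertex 0.329 -4.332 -2.436
vertex 0.258 -3.467 -2.952
endloop
endfacet
facet normal -0.902 -0.274 -0.335
outer loop
vertex 0.258 -3.467 -2.952
vertex -0.443 -3.541 -1.003
vertex -0.514 -2.676 -1.519
endloop
endfacet
facet normal -0.071 0.857 -0.511
outer loop
vertex -0.514 -2.676 -1.519
vertex 1.863 -2.979 -2.357
vertex 0.258 -3.467 -2.952
endloop
endfacet
facet normal 0.071 -0.857 0.511
outer loop
vertex 0.329 -4.332 -2.436
vertex 1.162 -3.053 -0.408
vertex -0.443 -3.541 -1.003
endloop
endfacet
facet normal 0.426 -0.437 -0.792
outer loop
vertex 1.934 -3.844 -1.841
vertex 0.329 -4.332 -2.436
vertex 1.863 -2.979 -2.357
endloop
endfacet
facet normal 0.071 -0.857 0.511
outer loop
vertex 1.934 -3.844 -1.841
vertex 1.162 -3.053 -0.408
vertex 0.329 -4.332 -2.436
endloop
endfacet
facet normal -0.426 0.437 0.792
outer loop
vertex -0.443 -3.541 -1.003
vertex 1.162 -3.053 -0.408
vertex -0.514 -2.676 -1.519
endloop
endfacet
facet normal -0.071 0.857 -0.511
outer loop
vertex 1.091 -2.188 -0.924
vertex 1.863 -2.979 -2.357
vertex -0.514 -2.676 -1.519
endloop
endfacet
facet normal -0.426 0.437 0.792
outer loop
vertex -0.514 -2.676 -1.519
vertex 1.162 -3.053 -0.408
vertex 1.091 -2.188 -0.924
endloop
endfacet
facet normal 0.902 0.274 0.335
outer loop
vertex 1.091 -2.188 -0.924
vertex 1.934 -3.844 -1.841
vertex 1.863 -2.979 -2.357
endloop
endfacet
facet normal 0.902 0.274 0.335
outer loop
vertex 1.162 -3.053 -0.408
vertex 1.934 -3.844 -1.841
vertex 1.091 -2.188 -0.924
endloop
endfacet
facet normal -0.754 0.560 0.343
outer loop
vertex 1.902 3.464 1.748
vertex 1.753 2.692 2.68
vertex 2.509 3.642 2.791
endloop
endfacet
facet normal -0.276 0.961 -0.003
outer loop
vertex 1.902 3.464 1.748
vertex 2.509 3.642 2.791
vertex 3.074 3.801 1.722
endloop
endfacet
facet normal -0.219 0.710 -0.669
outer loop
vertex 1.902 3.464 1.748
vertex 3.074 3.801 1.722
vertex 2.668 2.949 0.95
endloop
endfacet
facet normal -0.661 0.154 -0.734
outer loop
vertex 1.902 3.464 1.748
vertex 2.668 2.949 0.95
vertex 1.851 2.263 1.542
endloop
endfacet
facet normal -0.992 0.061 -0.108
outer loop
vertex 1.902 3.464 1.748
vertex 1.851 2.263 1.542
vertex 1.753 2.692 2.68
endloop
endfacet
facet normal 0.355 0.879 0.318
outer loop
vertex 3.074 3.801 1.722
vertex 2.509 3.642 2.791
vertex 3.649 3.237 2.638
endloop
endfacet
facet normal -0.418 0.230 0.879
outer loop
vertex 2.509 3.642 2.791
vertex 1.753 2.692 2.68
vertex 2.832 2.551 3.23
endloop
endfacet
facet normal -0.803 -0.577 0.149
outer loop
vertex 1.753 2.692 2.68
vertex 1.851 2.263 1.542
vertex 2.426 1.699 2.458
endloop
endfacet
facet normal -0.268 -0.427 -0.864
outer loop
vertex 1.851 2.263 1.542
vertex 2.668 2.949 0.95
vertex 2.991 1.858 1.389
endloop
endfacet
facet normal 0.448 0.473 -0.758
outer loop
vertex 2.668 2.949 0.95
vertex 3.074 3.801 1.722
vertex 3.747 2.808 1.5
endloop
endfacet
facet normal 0.661 -0.154 0.734
outer loop
vertex 3.598 2.036 2.432
vertex 3.649 3.237 2.638
vertex 2.832 2.551 3.23
endloop
endfacet
facet normal 0.219 -0.710 0.669
outer loop
vertex 3.598 2.036 2.432
vertex 2.832 2.551 3.23
vertex 2.426 1.699 2.458
endloop
endfacet
facet normal 0.276 -0.961 0.003
outer loop
vertex 3.598 2.036 2.432
vertex 2.426 1.699 2.458
vertex 2.991 1.858 1.389
endloop
endfacet
facet normal 0.754 -0.560 -0.343
outer loop
vertex 3.598 2.036 2.432
vertex 2.991 1.858 1.389
vertex 3.747 2.808 1.5
endloop
endfacet
facet normal 0.992 -0.061 0.108
outer loop
vertex 3.598 2.036 2.432
vertex 3.747 2.808 1.5
vertex 3.649 3.237 2.638
endloop
endfacet
facet normal 0.268 0.427 0.864
outer loop
vertex 2.832 2.551 3.23
vertex 3.649 3.237 2.638
vertex 2.509 3.642 2.791
endloop
endfacet
facet normal -0.448 -0.473 0.758
outer loop
vertex 2.426 1.699 2.458
vertex 2.832 2.551 3.23
vertex 1.753 2.692 2.68
endloop
endfacet
facet normal -0.355 -0.879 -0.318
outer loop
vertex 2.991 1.858 1.389
vertex 2.426 1.699 2.458
vertex 1.851 2.263 1.542
endloop
endfacet
facet normal 0.418 -0.230 -0.879
outer loop
vertex 3.747 2.808 1.5
vertex 2.991 1.858 1.389
vertex 2.668 2.949 0.95
endloop
endfacet
facet normal 0.803 0.577 -0.149
outer loop
vertex 3.649 3.237 2.638
vertex 3.747 2.808 1.5
vertex 3.074 3.801 1.722
endloop
endfacet

endsolid


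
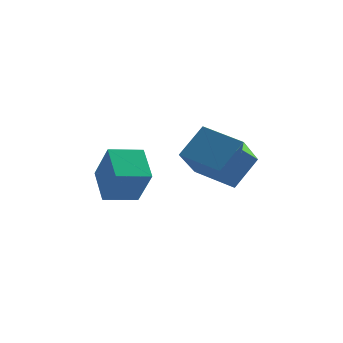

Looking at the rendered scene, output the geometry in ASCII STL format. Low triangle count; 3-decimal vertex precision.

solid 
facet normal -0.342 0.412 -0.845
outer loop
vertex -5.058 1.284 -1.782
vertex -3.896 1.859 -1.972
vertex -4.596 0.094 -2.549
endloop
endfacet
facet normal -0.887 -0.438 0.146
outer loop
vertex -4.004 -0.619 -1.088
vertex -5.058 1.284 -1.782
vertex -4.596 0.094 -2.549
endloop
endfacet
facet normal -0.342 0.412 -0.845
outer loop
vertex -4.596 0.094 -2.549
vertex -3.896 1.859 -1.972
vertex -3.434 0.668 -2.74
endloop
endfacet
facet normal 0.310 -0.799 -0.515
outer loop
vertex -3.434 0.668 -2.74
vertex -4.004 -0.619 -1.088
vertex -4.596 0.094 -2.549
endloop
endfacet
facet normal -0.311 0.798 0.516
outer loop
vertex -5.058 1.284 -1.782
vertex -3.304 1.146 -0.511
vertex -3.896 1.859 -1.972
endloop
endfacet
facet normal -0.887 -0.438 0.146
outer loop
vertex -4.466 0.572 -0.32
vertex -5.058 1.284 -1.782
vertex -4.004 -0.619 -1.088
endloop
endfacet
facet normal -0.310 0.799 0.515
outer loop
vertex -4.466 0.572 -0.32
vertex -3.304 1.146 -0.511
vertex -5.058 1.284 -1.782
endloop
endfacet
facet normal 0.887 0.438 -0.146
outer loop
vertex -3.896 1.859 -1.972
vertex -3.304 1.146 -0.511
vertex -3.434 0.668 -2.74
endloop
endfacet
facet normal 0.311 -0.799 -0.515
outer loop
vertex -2.842 -0.044 -1.278
vertex -4.004 -0.619 -1.088
vertex -3.434 0.668 -2.74
endloop
endfacet
facet normal 0.887 0.438 -0.146
outer loop
vertex -3.434 0.668 -2.74
vertex -3.304 1.146 -0.511
vertex -2.842 -0.044 -1.278
endloop
endfacet
facet normal 0.342 -0.412 0.845
outer loop
vertex -2.842 -0.044 -1.278
vertex -4.466 0.572 -0.32
vertex -4.004 -0.619 -1.088
endloop
endfacet
facet normal 0.342 -0.412 0.845
outer loop
vertex -3.304 1.146 -0.511
vertex -4.466 0.572 -0.32
vertex -2.842 -0.044 -1.278
endloop
endfacet
facet normal -0.858 0.466 0.214
outer loop
vertex -1.543 3.927 -0.336
vertex -1.132 5.321 -1.724
vertex -2.301 3.043 -1.448
endloop
endfacet
facet normal -0.204 -0.694 0.691
outer loop
vertex -0.748 2.199 -1.836
vertex -1.543 3.927 -0.336
vertex -2.301 3.043 -1.448
endloop
endfacet
facet normal -0.858 0.466 0.215
outer loop
vertex -2.301 3.043 -1.448
vertex -1.132 5.321 -1.724
vertex -1.89 4.438 -2.836
endloop
endfacet
facet normal -0.471 -0.549 -0.691
outer loop
vertex -1.89 4.438 -2.836
vertex -0.748 2.199 -1.836
vertex -2.301 3.043 -1.448
endloop
endfacet
facet normal 0.471 0.549 0.691
outer loop
vertex -1.543 3.927 -0.336
vertex 0.421 4.477 -2.112
vertex -1.132 5.321 -1.724
endloop
endfacet
facet normal -0.205 -0.694 0.691
outer loop
vertex 0.01 3.082 -0.724
vertex -1.543 3.927 -0.336
vertex -0.748 2.199 -1.836
endloop
endfacet
facet normal 0.471 0.549 0.691
outer loop
vertex 0.01 3.082 -0.724
vertex 0.421 4.477 -2.112
vertex -1.543 3.927 -0.336
endloop
endfacet
facet normal 0.205 0.694 -0.690
outer loop
vertex -1.132 5.321 -1.724
vertex 0.421 4.477 -2.112
vertex -1.89 4.438 -2.836
endloop
endfacet
facet normal -0.471 -0.549 -0.691
outer loop
vertex -0.337 3.593 -3.224
vertex -0.748 2.199 -1.836
vertex -1.89 4.438 -2.836
endloop
endfacet
facet normal 0.205 0.693 -0.691
outer loop
vertex -1.89 4.438 -2.836
vertex 0.421 4.477 -2.112
vertex -0.337 3.593 -3.224
endloop
endfacet
facet normal 0.858 -0.467 -0.214
outer loop
vertex -0.337 3.593 -3.224
vertex 0.01 3.082 -0.724
vertex -0.748 2.199 -1.836
endloop
endfacet
facet normal 0.858 -0.466 -0.214
outer loop
vertex 0.421 4.477 -2.112
vertex 0.01 3.082 -0.724
vertex -0.337 3.593 -3.224
endloop
endfacet

endsolid


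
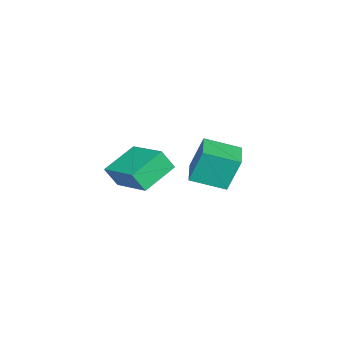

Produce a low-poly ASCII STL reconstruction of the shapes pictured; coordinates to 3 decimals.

solid 
facet normal -0.901 -0.433 0.011
outer loop
vertex -3.218 1.793 2.819
vertex -3.937 3.275 2.257
vertex -2.976 1.243 1.059
endloop
endfacet
facet normal 0.413 -0.851 0.323
outer loop
vertex -1.723 1.845 1.043
vertex -3.218 1.793 2.819
vertex -2.976 1.243 1.059
endloop
endfacet
facet normal -0.901 -0.433 0.011
outer loop
vertex -2.976 1.243 1.059
vertex -3.937 3.275 2.257
vertex -3.694 2.725 0.497
endloop
endfacet
facet normal 0.130 -0.296 -0.946
outer loop
vertex -3.694 2.725 0.497
vertex -1.723 1.845 1.043
vertex -2.976 1.243 1.059
endloop
endfacet
facet normal -0.130 0.296 0.946
outer loop
vertex -3.218 1.793 2.819
vertex -2.684 3.877 2.241
vertex -3.937 3.275 2.257
endloop
endfacet
facet normal 0.413 -0.851 0.323
outer loop
vertex -1.966 2.395 2.803
vertex -3.218 1.793 2.819
vertex -1.723 1.845 1.043
endloop
endfacet
facet normal -0.130 0.296 0.946
outer loop
vertex -1.966 2.395 2.803
vertex -2.684 3.877 2.241
vertex -3.218 1.793 2.819
endloop
endfacet
facet normal -0.413 0.851 -0.323
outer loop
vertex -3.937 3.275 2.257
vertex -2.684 3.877 2.241
vertex -3.694 2.725 0.497
endloop
endfacet
facet normal 0.130 -0.296 -0.946
outer loop
vertex -2.442 3.327 0.481
vertex -1.723 1.845 1.043
vertex -3.694 2.725 0.497
endloop
endfacet
facet normal -0.413 0.851 -0.323
outer loop
vertex -3.694 2.725 0.497
vertex -2.684 3.877 2.241
vertex -2.442 3.327 0.481
endloop
endfacet
facet normal 0.901 0.433 -0.011
outer loop
vertex -2.442 3.327 0.481
vertex -1.966 2.395 2.803
vertex -1.723 1.845 1.043
endloop
endfacet
facet normal 0.902 0.433 -0.011
outer loop
vertex -2.684 3.877 2.241
vertex -1.966 2.395 2.803
vertex -2.442 3.327 0.481
endloop
endfacet
facet normal -0.889 0.284 0.359
outer loop
vertex 0.62 0.485 4.132
vertex 1.516 2.3 4.915
vertex 0.411 0.982 3.22
endloop
endfacet
facet normal -0.413 -0.836 -0.361
outer loop
vertex 1.984 0.48 2.585
vertex 0.62 0.485 4.132
vertex 0.411 0.982 3.22
endloop
endfacet
facet normal -0.889 0.283 0.359
outer loop
vertex 0.411 0.982 3.22
vertex 1.516 2.3 4.915
vertex 1.306 2.797 4.003
endloop
endfacet
facet normal -0.198 0.469 -0.861
outer loop
vertex 1.306 2.797 4.003
vertex 1.984 0.48 2.585
vertex 0.411 0.982 3.22
endloop
endfacet
facet normal 0.198 -0.469 0.861
outer loop
vertex 0.62 0.485 4.132
vertex 3.089 1.798 4.28
vertex 1.516 2.3 4.915
endloop
endfacet
facet normal -0.412 -0.836 -0.361
outer loop
vertex 2.194 -0.017 3.497
vertex 0.62 0.485 4.132
vertex 1.984 0.48 2.585
endloop
endfacet
facet normal 0.198 -0.469 0.861
outer loop
vertex 2.194 -0.017 3.497
vertex 3.089 1.798 4.28
vertex 0.62 0.485 4.132
endloop
endfacet
facet normal 0.413 0.836 0.361
outer loop
vertex 1.516 2.3 4.915
vertex 3.089 1.798 4.28
vertex 1.306 2.797 4.003
endloop
endfacet
facet normal -0.198 0.469 -0.861
outer loop
vertex 2.88 2.295 3.368
vertex 1.984 0.48 2.585
vertex 1.306 2.797 4.003
endloop
endfacet
facet normal 0.412 0.836 0.361
outer loop
vertex 1.306 2.797 4.003
vertex 3.089 1.798 4.28
vertex 2.88 2.295 3.368
endloop
endfacet
facet normal 0.889 -0.284 -0.359
outer loop
vertex 2.88 2.295 3.368
vertex 2.194 -0.017 3.497
vertex 1.984 0.48 2.585
endloop
endfacet
facet normal 0.889 -0.284 -0.359
outer loop
vertex 3.089 1.798 4.28
vertex 2.194 -0.017 3.497
vertex 2.88 2.295 3.368
endloop
endfacet

endsolid


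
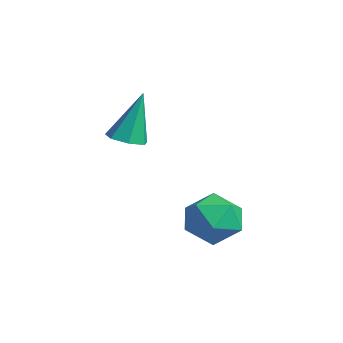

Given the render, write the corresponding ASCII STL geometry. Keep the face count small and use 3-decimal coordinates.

solid 
facet normal -0.604 0.678 0.420
outer loop
vertex 1.767 -1.199 -0.344
vertex 0.954 -1.732 -0.653
vertex 1.373 -1.922 0.257
endloop
endfacet
facet normal 0.015 0.634 0.773
outer loop
vertex 1.767 -1.199 -0.344
vertex 1.373 -1.922 0.257
vertex 2.385 -1.832 0.164
endloop
endfacet
facet normal 0.541 0.780 0.313
outer loop
vertex 1.767 -1.199 -0.344
vertex 2.385 -1.832 0.164
vertex 2.591 -1.586 -0.804
endloop
endfacet
facet normal 0.249 0.913 -0.323
outer loop
vertex 1.767 -1.199 -0.344
vertex 2.591 -1.586 -0.804
vertex 1.707 -1.524 -1.309
endloop
endfacet
facet normal -0.459 0.850 -0.258
outer loop
vertex 1.767 -1.199 -0.344
vertex 1.707 -1.524 -1.309
vertex 0.954 -1.732 -0.653
endloop
endfacet
facet normal 0.095 -0.039 0.995
outer loop
vertex 2.385 -1.832 0.164
vertex 1.373 -1.922 0.257
vertex 1.953 -2.756 0.169
endloop
endfacet
facet normal -0.905 0.031 0.423
outer loop
vertex 1.373 -1.922 0.257
vertex 0.954 -1.732 -0.653
vertex 1.069 -2.694 -0.336
endloop
endfacet
facet normal -0.672 0.310 -0.673
outer loop
vertex 0.954 -1.732 -0.653
vertex 1.707 -1.524 -1.309
vertex 1.275 -2.448 -1.304
endloop
endfacet
facet normal 0.474 0.412 -0.779
outer loop
vertex 1.707 -1.524 -1.309
vertex 2.591 -1.586 -0.804
vertex 2.287 -2.358 -1.397
endloop
endfacet
facet normal 0.948 0.196 0.252
outer loop
vertex 2.591 -1.586 -0.804
vertex 2.385 -1.832 0.164
vertex 2.706 -2.548 -0.487
endloop
endfacet
facet normal -0.249 -0.913 0.323
outer loop
vertex 1.893 -3.081 -0.796
vertex 1.953 -2.756 0.169
vertex 1.069 -2.694 -0.336
endloop
endfacet
facet normal -0.541 -0.780 -0.313
outer loop
vertex 1.893 -3.081 -0.796
vertex 1.069 -2.694 -0.336
vertex 1.275 -2.448 -1.304
endloop
endfacet
facet normal -0.015 -0.634 -0.773
outer loop
vertex 1.893 -3.081 -0.796
vertex 1.275 -2.448 -1.304
vertex 2.287 -2.358 -1.397
endloop
endfacet
facet normal 0.604 -0.678 -0.420
outer loop
vertex 1.893 -3.081 -0.796
vertex 2.287 -2.358 -1.397
vertex 2.706 -2.548 -0.487
endloop
endfacet
facet normal 0.459 -0.850 0.258
outer loop
vertex 1.893 -3.081 -0.796
vertex 2.706 -2.548 -0.487
vertex 1.953 -2.756 0.169
endloop
endfacet
facet normal -0.474 -0.412 0.779
outer loop
vertex 1.069 -2.694 -0.336
vertex 1.953 -2.756 0.169
vertex 1.373 -1.922 0.257
endloop
endfacet
facet normal -0.948 -0.196 -0.252
outer loop
vertex 1.275 -2.448 -1.304
vertex 1.069 -2.694 -0.336
vertex 0.954 -1.732 -0.653
endloop
endfacet
facet normal -0.095 0.039 -0.995
outer loop
vertex 2.287 -2.358 -1.397
vertex 1.275 -2.448 -1.304
vertex 1.707 -1.524 -1.309
endloop
endfacet
facet normal 0.905 -0.031 -0.423
outer loop
vertex 2.706 -2.548 -0.487
vertex 2.287 -2.358 -1.397
vertex 2.591 -1.586 -0.804
endloop
endfacet
facet normal 0.672 -0.310 0.673
outer loop
vertex 1.953 -2.756 0.169
vertex 2.706 -2.548 -0.487
vertex 2.385 -1.832 0.164
endloop
endfacet
facet normal 0.039 -0.309 -0.950
outer loop
vertex -0.631 -3.774 1.833
vertex -1.264 -3.573 1.742
vertex -0.698 -3.225 1.652
endloop
endfacet
facet normal 0.934 0.209 0.290
outer loop
vertex -0.631 -3.774 1.833
vertex -0.698 -3.225 1.652
vertex -1.336 -2.987 3.538
endloop
endfacet
facet normal 0.040 -0.310 -0.950
outer loop
vertex -0.698 -3.225 1.652
vertex -1.264 -3.573 1.742
vertex -1.192 -2.939 1.538
endloop
endfacet
facet normal 0.491 0.870 0.056
outer loop
vertex -0.698 -3.225 1.652
vertex -1.192 -2.939 1.538
vertex -1.336 -2.987 3.538
endloop
endfacet
facet normal 0.037 -0.310 -0.950
outer loop
vertex -1.192 -2.939 1.538
vertex -1.264 -3.573 1.742
vertex -1.739 -3.13 1.579
endloop
endfacet
facet normal -0.330 0.944 -0.001
outer loop
vertex -1.192 -2.939 1.538
vertex -1.739 -3.13 1.579
vertex -1.336 -2.987 3.538
endloop
endfacet
facet normal 0.038 -0.309 -0.950
outer loop
vertex -1.739 -3.13 1.579
vertex -1.264 -3.573 1.742
vertex -1.929 -3.655 1.742
endloop
endfacet
facet normal -0.911 0.379 0.160
outer loop
vertex -1.739 -3.13 1.579
vertex -1.929 -3.655 1.742
vertex -1.336 -2.987 3.538
endloop
endfacet
facet normal 0.038 -0.311 -0.950
outer loop
vertex -1.929 -3.655 1.742
vertex -1.264 -3.573 1.742
vertex -1.618 -4.118 1.906
endloop
endfacet
facet normal -0.816 -0.400 0.418
outer loop
vertex -1.929 -3.655 1.742
vertex -1.618 -4.118 1.906
vertex -1.336 -2.987 3.538
endloop
endfacet
facet normal 0.037 -0.310 -0.950
outer loop
vertex -1.618 -4.118 1.906
vertex -1.264 -3.573 1.742
vertex -1.04 -4.171 1.946
endloop
endfacet
facet normal -0.114 -0.807 0.579
outer loop
vertex -1.618 -4.118 1.906
vertex -1.04 -4.171 1.946
vertex -1.336 -2.987 3.538
endloop
endfacet
facet normal 0.038 -0.310 -0.950
outer loop
vertex -1.04 -4.171 1.946
vertex -1.264 -3.573 1.742
vertex -0.631 -3.774 1.833
endloop
endfacet
facet normal 0.664 -0.536 0.522
outer loop
vertex -1.04 -4.171 1.946
vertex -0.631 -3.774 1.833
vertex -1.336 -2.987 3.538
endloop
endfacet

endsolid


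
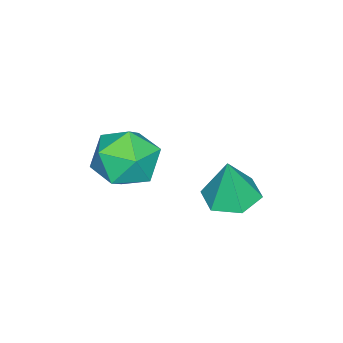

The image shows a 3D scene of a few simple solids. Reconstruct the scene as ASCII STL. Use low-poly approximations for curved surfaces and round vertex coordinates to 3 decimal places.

solid 
facet normal -0.172 0.007 -0.985
outer loop
vertex -1.068 -0.922 -1.754
vertex -1.832 -0.724 -1.619
vertex -1.281 -0.152 -1.711
endloop
endfacet
facet normal 0.928 0.241 0.285
outer loop
vertex -1.068 -0.922 -1.754
vertex -1.281 -0.152 -1.711
vertex -1.588 -0.736 -0.221
endloop
endfacet
facet normal -0.172 0.008 -0.985
outer loop
vertex -1.281 -0.152 -1.711
vertex -1.832 -0.724 -1.619
vertex -2.044 0.046 -1.576
endloop
endfacet
facet normal 0.296 0.867 0.401
outer loop
vertex -1.281 -0.152 -1.711
vertex -2.044 0.046 -1.576
vertex -1.588 -0.736 -0.221
endloop
endfacet
facet normal -0.171 0.008 -0.985
outer loop
vertex -2.044 0.046 -1.576
vertex -1.832 -0.724 -1.619
vertex -2.595 -0.527 -1.485
endloop
endfacet
facet normal -0.558 0.624 0.548
outer loop
vertex -2.044 0.046 -1.576
vertex -2.595 -0.527 -1.485
vertex -1.588 -0.736 -0.221
endloop
endfacet
facet normal -0.171 0.008 -0.985
outer loop
vertex -2.595 -0.527 -1.485
vertex -1.832 -0.724 -1.619
vertex -2.383 -1.297 -1.528
endloop
endfacet
facet normal -0.777 -0.246 0.579
outer loop
vertex -2.595 -0.527 -1.485
vertex -2.383 -1.297 -1.528
vertex -1.588 -0.736 -0.221
endloop
endfacet
facet normal -0.172 0.009 -0.985
outer loop
vertex -2.383 -1.297 -1.528
vertex -1.832 -0.724 -1.619
vertex -1.619 -1.494 -1.663
endloop
endfacet
facet normal -0.144 -0.875 0.463
outer loop
vertex -2.383 -1.297 -1.528
vertex -1.619 -1.494 -1.663
vertex -1.588 -0.736 -0.221
endloop
endfacet
facet normal -0.172 0.009 -0.985
outer loop
vertex -1.619 -1.494 -1.663
vertex -1.832 -0.724 -1.619
vertex -1.068 -0.922 -1.754
endloop
endfacet
facet normal 0.708 -0.631 0.317
outer loop
vertex -1.619 -1.494 -1.663
vertex -1.068 -0.922 -1.754
vertex -1.588 -0.736 -0.221
endloop
endfacet
facet normal -0.888 0.459 0.031
outer loop
vertex -1.725 -2.965 -1.178
vertex -1.946 -3.451 -0.322
vertex -1.482 -2.555 -0.288
endloop
endfacet
facet normal -0.401 0.869 -0.291
outer loop
vertex -1.725 -2.965 -1.178
vertex -1.482 -2.555 -0.288
vertex -0.831 -2.512 -1.059
endloop
endfacet
facet normal -0.144 0.508 -0.849
outer loop
vertex -1.725 -2.965 -1.178
vertex -0.831 -2.512 -1.059
vertex -0.892 -3.381 -1.568
endloop
endfacet
facet normal -0.472 -0.126 -0.873
outer loop
vertex -1.725 -2.965 -1.178
vertex -0.892 -3.381 -1.568
vertex -1.581 -3.962 -1.112
endloop
endfacet
facet normal -0.931 -0.156 -0.329
outer loop
vertex -1.725 -2.965 -1.178
vertex -1.581 -3.962 -1.112
vertex -1.946 -3.451 -0.322
endloop
endfacet
facet normal 0.135 0.977 0.168
outer loop
vertex -0.831 -2.512 -1.059
vertex -1.482 -2.555 -0.288
vertex -0.499 -2.718 -0.128
endloop
endfacet
facet normal -0.654 0.312 0.689
outer loop
vertex -1.482 -2.555 -0.288
vertex -1.946 -3.451 -0.322
vertex -1.188 -3.299 0.328
endloop
endfacet
facet normal -0.723 -0.682 0.107
outer loop
vertex -1.946 -3.451 -0.322
vertex -1.581 -3.962 -1.112
vertex -1.249 -4.168 -0.181
endloop
endfacet
facet normal 0.021 -0.633 -0.774
outer loop
vertex -1.581 -3.962 -1.112
vertex -0.892 -3.381 -1.568
vertex -0.598 -4.125 -0.952
endloop
endfacet
facet normal 0.552 0.392 -0.736
outer loop
vertex -0.892 -3.381 -1.568
vertex -0.831 -2.512 -1.059
vertex -0.134 -3.229 -0.918
endloop
endfacet
facet normal 0.472 0.126 0.873
outer loop
vertex -0.355 -3.715 -0.062
vertex -0.499 -2.718 -0.128
vertex -1.188 -3.299 0.328
endloop
endfacet
facet normal 0.144 -0.508 0.849
outer loop
vertex -0.355 -3.715 -0.062
vertex -1.188 -3.299 0.328
vertex -1.249 -4.168 -0.181
endloop
endfacet
facet normal 0.401 -0.869 0.291
outer loop
vertex -0.355 -3.715 -0.062
vertex -1.249 -4.168 -0.181
vertex -0.598 -4.125 -0.952
endloop
endfacet
facet normal 0.888 -0.459 -0.031
outer loop
vertex -0.355 -3.715 -0.062
vertex -0.598 -4.125 -0.952
vertex -0.134 -3.229 -0.918
endloop
endfacet
facet normal 0.931 0.156 0.329
outer loop
vertex -0.355 -3.715 -0.062
vertex -0.134 -3.229 -0.918
vertex -0.499 -2.718 -0.128
endloop
endfacet
facet normal -0.021 0.633 0.774
outer loop
vertex -1.188 -3.299 0.328
vertex -0.499 -2.718 -0.128
vertex -1.482 -2.555 -0.288
endloop
endfacet
facet normal -0.552 -0.392 0.736
outer loop
vertex -1.249 -4.168 -0.181
vertex -1.188 -3.299 0.328
vertex -1.946 -3.451 -0.322
endloop
endfacet
facet normal -0.135 -0.977 -0.168
outer loop
vertex -0.598 -4.125 -0.952
vertex -1.249 -4.168 -0.181
vertex -1.581 -3.962 -1.112
endloop
endfacet
facet normal 0.654 -0.312 -0.689
outer loop
vertex -0.134 -3.229 -0.918
vertex -0.598 -4.125 -0.952
vertex -0.892 -3.381 -1.568
endloop
endfacet
facet normal 0.723 0.682 -0.107
outer loop
vertex -0.499 -2.718 -0.128
vertex -0.134 -3.229 -0.918
vertex -0.831 -2.512 -1.059
endloop
endfacet

endsolid
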